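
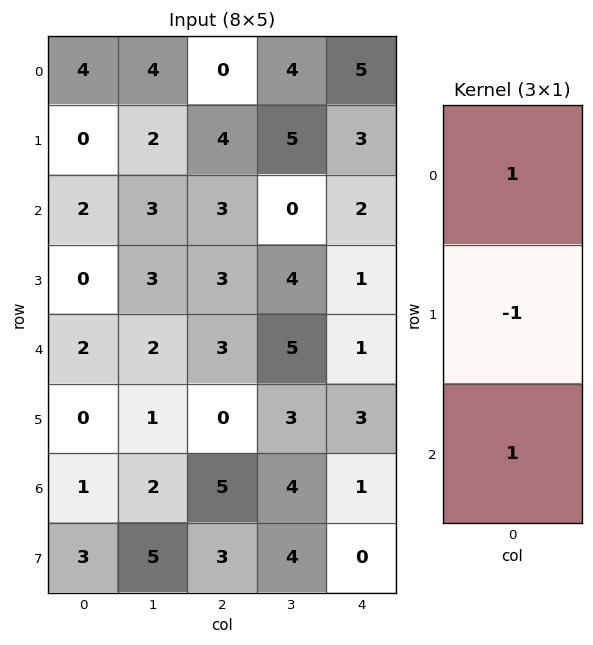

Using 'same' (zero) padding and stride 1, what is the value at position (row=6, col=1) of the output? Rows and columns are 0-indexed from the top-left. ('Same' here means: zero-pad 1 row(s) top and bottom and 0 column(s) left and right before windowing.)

4

The receptive field on the zero-padded input at this output position is [1 / 2 / 5]. Elementwise product with the kernel and sum: 1·1 + 2·-1 + 5·1.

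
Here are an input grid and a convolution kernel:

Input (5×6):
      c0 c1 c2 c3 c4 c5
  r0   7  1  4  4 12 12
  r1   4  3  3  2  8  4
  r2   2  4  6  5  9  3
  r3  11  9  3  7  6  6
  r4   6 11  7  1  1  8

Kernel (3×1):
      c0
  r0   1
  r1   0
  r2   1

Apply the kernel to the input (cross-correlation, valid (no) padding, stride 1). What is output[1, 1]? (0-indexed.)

12

The receptive field on the input at this output position is [3 / 4 / 9]. Elementwise product with the kernel and sum: 3·1 + 9·1.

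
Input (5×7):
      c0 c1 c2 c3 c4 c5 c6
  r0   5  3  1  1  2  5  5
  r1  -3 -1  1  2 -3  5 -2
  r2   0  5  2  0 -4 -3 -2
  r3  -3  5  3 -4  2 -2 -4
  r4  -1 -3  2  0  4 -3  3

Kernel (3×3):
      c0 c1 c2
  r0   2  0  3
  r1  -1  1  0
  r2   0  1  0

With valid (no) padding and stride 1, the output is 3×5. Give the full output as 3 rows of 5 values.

Output[0,0]: The receptive field on the input at this output position is [5 3 1 / -3 -1 1 / 0 5 2]. Elementwise product with the kernel and sum: 5·2 + 1·3 + -3·-1 + -1·1 + 5·1.

20 13 9 8 24
7 4 -13 17 -13
11 10 -15 1 -21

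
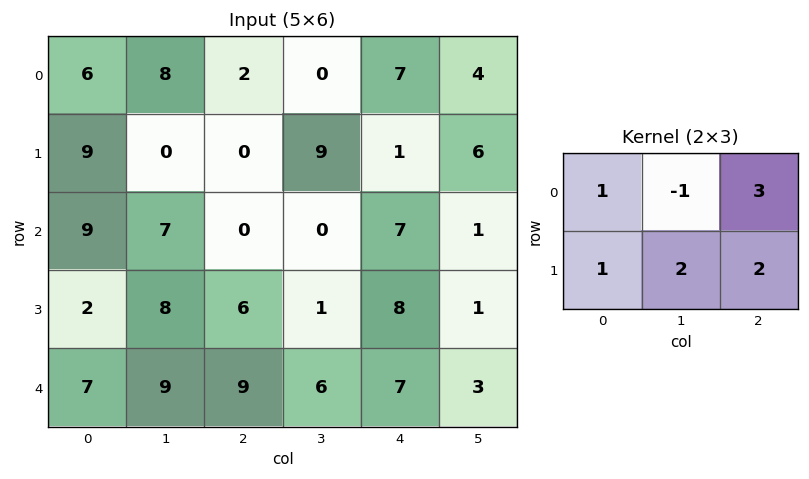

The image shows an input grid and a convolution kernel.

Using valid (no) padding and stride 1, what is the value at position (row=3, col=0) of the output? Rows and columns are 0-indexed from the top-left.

The receptive field on the input at this output position is [2 8 6 / 7 9 9]. Elementwise product with the kernel and sum: 2·1 + 8·-1 + 6·3 + 7·1 + 9·2 + 9·2.

55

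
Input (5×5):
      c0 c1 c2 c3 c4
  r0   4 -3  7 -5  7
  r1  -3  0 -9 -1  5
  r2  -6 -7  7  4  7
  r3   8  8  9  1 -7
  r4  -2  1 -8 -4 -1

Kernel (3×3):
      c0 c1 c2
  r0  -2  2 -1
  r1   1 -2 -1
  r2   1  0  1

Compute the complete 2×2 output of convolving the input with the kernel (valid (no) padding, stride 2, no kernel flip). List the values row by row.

Output[0,0]: The receptive field on the input at this output position is [4 -3 7 / -3 0 -9 / -6 -7 7]. Elementwise product with the kernel and sum: 4·-2 + -3·2 + 7·-1 + -3·1 + 0·-2 + -9·-1 + -6·1 + 7·1.

-14 -29
-36 -8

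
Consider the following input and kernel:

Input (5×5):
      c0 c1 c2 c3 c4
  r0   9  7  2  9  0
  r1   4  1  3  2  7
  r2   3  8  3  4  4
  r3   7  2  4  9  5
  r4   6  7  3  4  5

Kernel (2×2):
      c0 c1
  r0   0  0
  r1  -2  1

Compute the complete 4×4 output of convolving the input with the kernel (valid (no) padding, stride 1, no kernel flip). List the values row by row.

-7 1 -4 3
2 -13 -2 -4
-12 0 1 -13
-5 -11 -2 -3

Output[0,0]: The receptive field on the input at this output position is [9 7 / 4 1]. Elementwise product with the kernel and sum: 4·-2 + 1·1.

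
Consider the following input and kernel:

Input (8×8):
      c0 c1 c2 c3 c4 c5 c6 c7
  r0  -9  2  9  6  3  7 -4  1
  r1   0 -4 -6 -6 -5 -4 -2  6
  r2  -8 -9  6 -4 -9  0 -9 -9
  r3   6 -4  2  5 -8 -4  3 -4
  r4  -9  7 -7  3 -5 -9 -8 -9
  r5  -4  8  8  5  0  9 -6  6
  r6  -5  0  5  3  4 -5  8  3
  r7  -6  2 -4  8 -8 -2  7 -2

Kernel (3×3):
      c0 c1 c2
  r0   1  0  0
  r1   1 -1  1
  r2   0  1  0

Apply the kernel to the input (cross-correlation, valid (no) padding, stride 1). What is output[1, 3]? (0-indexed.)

-9

The receptive field on the input at this output position is [-6 -5 -4 / -4 -9 0 / 5 -8 -4]. Elementwise product with the kernel and sum: -6·1 + -4·1 + -9·-1 + 0·1 + -8·1.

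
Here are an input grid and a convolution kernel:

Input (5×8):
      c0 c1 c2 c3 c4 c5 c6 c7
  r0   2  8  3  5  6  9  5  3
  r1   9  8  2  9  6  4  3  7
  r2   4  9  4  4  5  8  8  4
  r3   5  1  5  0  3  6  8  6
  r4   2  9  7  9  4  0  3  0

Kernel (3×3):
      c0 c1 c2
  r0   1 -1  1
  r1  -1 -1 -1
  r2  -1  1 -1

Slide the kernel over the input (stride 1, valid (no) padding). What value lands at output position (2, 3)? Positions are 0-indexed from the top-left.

-7

The receptive field on the input at this output position is [4 5 8 / 0 3 6 / 9 4 0]. Elementwise product with the kernel and sum: 4·1 + 5·-1 + 8·1 + 0·-1 + 3·-1 + 6·-1 + 9·-1 + 4·1 + 0·-1.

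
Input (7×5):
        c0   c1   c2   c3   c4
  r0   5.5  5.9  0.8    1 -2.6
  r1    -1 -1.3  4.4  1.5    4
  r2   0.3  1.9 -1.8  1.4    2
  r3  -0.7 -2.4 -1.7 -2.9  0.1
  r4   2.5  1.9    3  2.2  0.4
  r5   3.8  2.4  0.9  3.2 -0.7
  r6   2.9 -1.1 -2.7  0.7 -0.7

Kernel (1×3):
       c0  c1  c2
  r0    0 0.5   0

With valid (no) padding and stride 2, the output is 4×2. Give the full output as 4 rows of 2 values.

2.95 0.5
0.95 0.7
0.95 1.1
-0.55 0.35

Output[0,0]: The receptive field on the input at this output position is [5.5 5.9 0.8]. Elementwise product with the kernel and sum: 5.9·0.5.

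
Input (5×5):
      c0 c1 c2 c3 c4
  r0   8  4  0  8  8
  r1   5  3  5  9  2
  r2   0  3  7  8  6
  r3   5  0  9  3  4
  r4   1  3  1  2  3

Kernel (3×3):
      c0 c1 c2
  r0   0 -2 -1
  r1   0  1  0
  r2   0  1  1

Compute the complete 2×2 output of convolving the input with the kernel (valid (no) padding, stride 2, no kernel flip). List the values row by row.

Output[0,0]: The receptive field on the input at this output position is [8 4 0 / 5 3 5 / 0 3 7]. Elementwise product with the kernel and sum: 4·-2 + 0·-1 + 3·1 + 3·1 + 7·1.

5 -1
-9 -14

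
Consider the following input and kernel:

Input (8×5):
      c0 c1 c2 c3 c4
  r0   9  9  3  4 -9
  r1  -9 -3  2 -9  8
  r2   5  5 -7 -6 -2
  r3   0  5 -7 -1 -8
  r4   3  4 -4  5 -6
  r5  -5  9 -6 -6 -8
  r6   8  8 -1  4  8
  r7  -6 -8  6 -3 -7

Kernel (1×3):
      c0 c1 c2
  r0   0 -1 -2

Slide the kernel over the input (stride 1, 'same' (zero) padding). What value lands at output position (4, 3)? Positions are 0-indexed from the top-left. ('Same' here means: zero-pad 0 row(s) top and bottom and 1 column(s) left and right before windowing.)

The receptive field on the zero-padded input at this output position is [-4 5 -6]. Elementwise product with the kernel and sum: 5·-1 + -6·-2.

7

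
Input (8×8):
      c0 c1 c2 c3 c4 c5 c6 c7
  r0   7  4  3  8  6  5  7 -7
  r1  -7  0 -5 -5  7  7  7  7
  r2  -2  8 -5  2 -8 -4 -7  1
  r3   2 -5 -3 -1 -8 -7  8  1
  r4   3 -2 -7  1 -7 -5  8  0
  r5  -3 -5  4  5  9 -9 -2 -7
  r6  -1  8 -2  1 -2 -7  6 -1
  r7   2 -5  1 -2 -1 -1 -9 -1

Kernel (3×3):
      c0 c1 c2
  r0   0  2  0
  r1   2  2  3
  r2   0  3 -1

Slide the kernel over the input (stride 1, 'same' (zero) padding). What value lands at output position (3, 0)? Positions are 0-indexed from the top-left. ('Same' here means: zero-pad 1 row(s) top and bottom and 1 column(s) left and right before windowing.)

The receptive field on the zero-padded input at this output position is [0 -2 8 / 0 2 -5 / 0 3 -2]. Elementwise product with the kernel and sum: -2·2 + 0·2 + 2·2 + -5·3 + 3·3 + -2·-1.

-4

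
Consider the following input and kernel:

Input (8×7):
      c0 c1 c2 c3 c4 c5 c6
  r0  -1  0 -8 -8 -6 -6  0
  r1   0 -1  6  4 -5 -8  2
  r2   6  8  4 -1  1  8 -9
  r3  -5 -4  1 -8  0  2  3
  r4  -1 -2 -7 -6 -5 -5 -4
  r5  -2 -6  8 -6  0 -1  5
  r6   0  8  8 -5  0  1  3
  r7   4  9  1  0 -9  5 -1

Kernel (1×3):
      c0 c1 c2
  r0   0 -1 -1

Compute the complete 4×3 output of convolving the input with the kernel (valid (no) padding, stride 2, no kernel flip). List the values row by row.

8 14 6
-12 0 1
9 11 9
-16 5 -4

Output[0,0]: The receptive field on the input at this output position is [-1 0 -8]. Elementwise product with the kernel and sum: 0·-1 + -8·-1.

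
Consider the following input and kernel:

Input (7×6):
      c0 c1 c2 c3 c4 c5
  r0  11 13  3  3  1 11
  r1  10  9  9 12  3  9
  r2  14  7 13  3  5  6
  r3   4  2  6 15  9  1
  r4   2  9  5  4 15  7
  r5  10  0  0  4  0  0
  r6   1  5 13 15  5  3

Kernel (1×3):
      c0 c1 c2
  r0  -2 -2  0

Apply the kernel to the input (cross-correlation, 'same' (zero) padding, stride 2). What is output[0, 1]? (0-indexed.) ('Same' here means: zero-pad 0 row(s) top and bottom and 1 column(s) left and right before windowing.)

-32

The receptive field on the zero-padded input at this output position is [13 3 3]. Elementwise product with the kernel and sum: 13·-2 + 3·-2.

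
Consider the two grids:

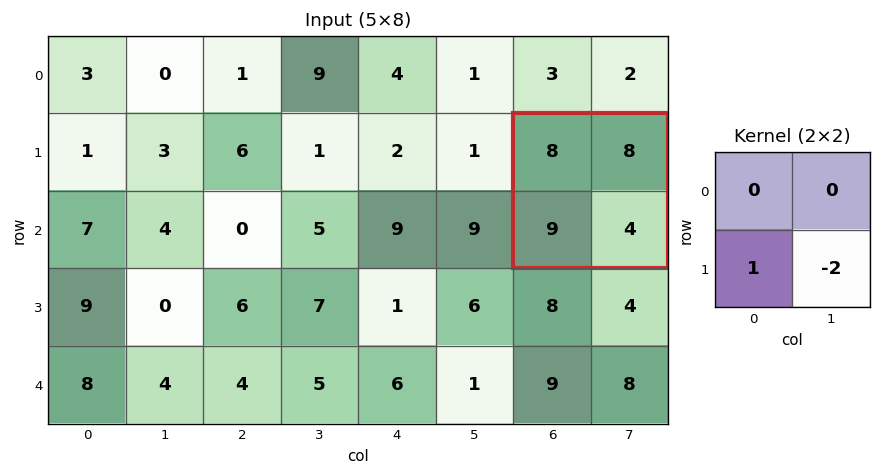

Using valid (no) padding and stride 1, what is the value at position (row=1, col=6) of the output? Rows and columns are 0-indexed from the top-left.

1

The receptive field on the input at this output position is [8 8 / 9 4]. Elementwise product with the kernel and sum: 9·1 + 4·-2.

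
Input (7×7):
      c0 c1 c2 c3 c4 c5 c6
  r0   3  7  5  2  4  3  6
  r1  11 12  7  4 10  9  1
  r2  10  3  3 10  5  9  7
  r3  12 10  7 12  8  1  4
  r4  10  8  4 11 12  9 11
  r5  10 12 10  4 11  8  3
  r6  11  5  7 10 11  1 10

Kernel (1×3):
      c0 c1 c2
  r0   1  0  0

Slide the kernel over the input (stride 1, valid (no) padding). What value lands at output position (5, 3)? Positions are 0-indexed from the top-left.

The receptive field on the input at this output position is [4 11 8]. Elementwise product with the kernel and sum: 4·1.

4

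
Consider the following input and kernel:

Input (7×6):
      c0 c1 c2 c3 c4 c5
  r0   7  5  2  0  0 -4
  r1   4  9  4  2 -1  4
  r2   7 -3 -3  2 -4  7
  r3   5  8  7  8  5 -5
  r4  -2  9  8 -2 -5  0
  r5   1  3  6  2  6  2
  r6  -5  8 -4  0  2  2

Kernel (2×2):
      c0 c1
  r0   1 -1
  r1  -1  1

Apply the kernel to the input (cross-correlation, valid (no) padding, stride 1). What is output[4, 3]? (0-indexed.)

7

The receptive field on the input at this output position is [-2 -5 / 2 6]. Elementwise product with the kernel and sum: -2·1 + -5·-1 + 2·-1 + 6·1.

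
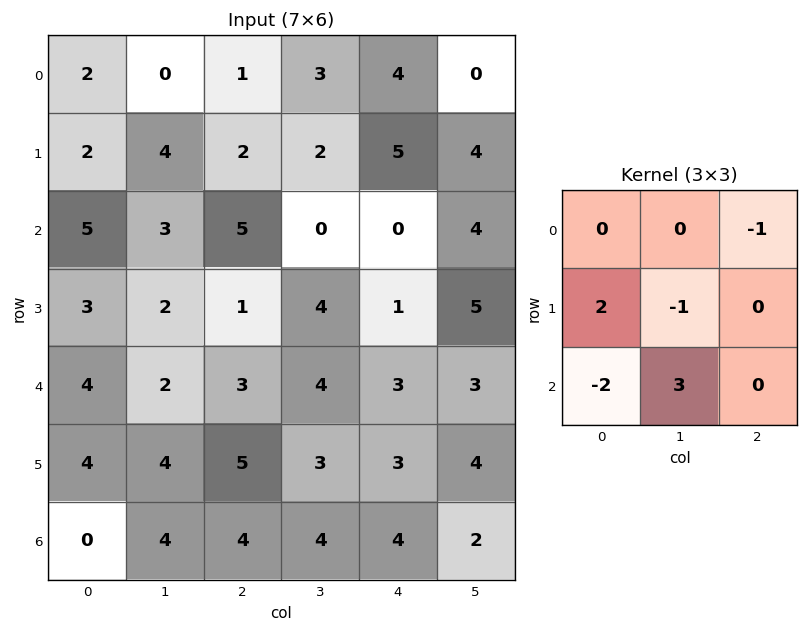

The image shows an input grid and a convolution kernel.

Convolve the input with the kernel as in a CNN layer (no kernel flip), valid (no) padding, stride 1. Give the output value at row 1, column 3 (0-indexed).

-9

The receptive field on the input at this output position is [2 5 4 / 0 0 4 / 4 1 5]. Elementwise product with the kernel and sum: 4·-1 + 0·2 + 0·-1 + 4·-2 + 1·3.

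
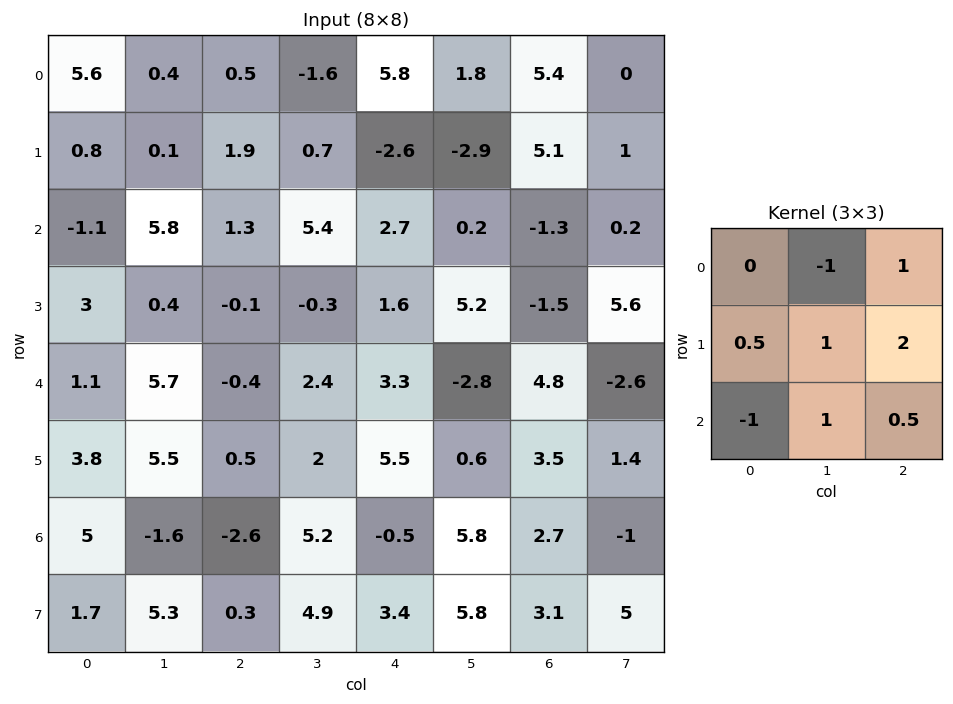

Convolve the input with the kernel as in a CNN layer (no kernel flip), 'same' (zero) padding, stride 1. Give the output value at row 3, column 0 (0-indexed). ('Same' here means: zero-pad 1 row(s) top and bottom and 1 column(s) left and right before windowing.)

14.65

The receptive field on the zero-padded input at this output position is [0 -1.1 5.8 / 0 3 0.4 / 0 1.1 5.7]. Elementwise product with the kernel and sum: -1.1·-1 + 5.8·1 + 0·0.5 + 3·1 + 0.4·2 + 0·-1 + 1.1·1 + 5.7·0.5.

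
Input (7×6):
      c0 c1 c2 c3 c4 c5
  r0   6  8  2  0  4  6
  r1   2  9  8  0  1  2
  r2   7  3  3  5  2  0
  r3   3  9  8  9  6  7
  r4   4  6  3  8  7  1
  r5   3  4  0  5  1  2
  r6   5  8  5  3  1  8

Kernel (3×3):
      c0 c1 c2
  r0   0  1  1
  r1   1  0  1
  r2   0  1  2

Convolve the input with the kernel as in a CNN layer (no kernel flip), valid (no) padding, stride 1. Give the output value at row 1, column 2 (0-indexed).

The receptive field on the input at this output position is [8 0 1 / 3 5 2 / 8 9 6]. Elementwise product with the kernel and sum: 0·1 + 1·1 + 3·1 + 2·1 + 9·1 + 6·2.

27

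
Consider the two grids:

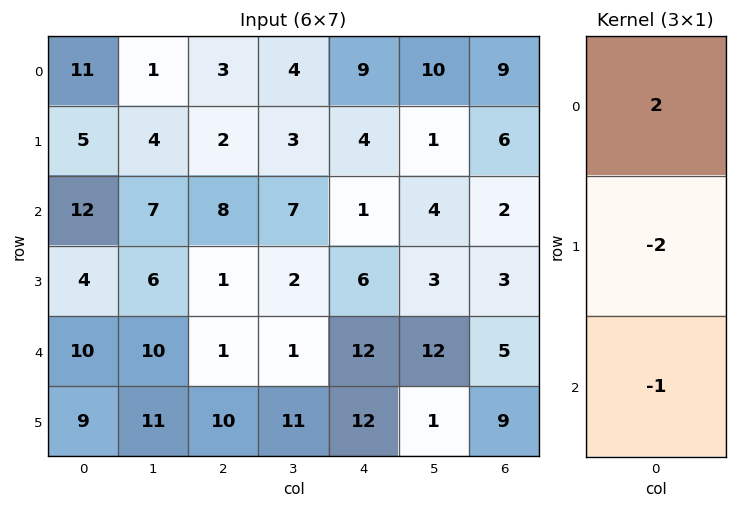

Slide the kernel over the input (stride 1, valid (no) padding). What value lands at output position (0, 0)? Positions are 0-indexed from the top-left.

0

The receptive field on the input at this output position is [11 / 5 / 12]. Elementwise product with the kernel and sum: 11·2 + 5·-2 + 12·-1.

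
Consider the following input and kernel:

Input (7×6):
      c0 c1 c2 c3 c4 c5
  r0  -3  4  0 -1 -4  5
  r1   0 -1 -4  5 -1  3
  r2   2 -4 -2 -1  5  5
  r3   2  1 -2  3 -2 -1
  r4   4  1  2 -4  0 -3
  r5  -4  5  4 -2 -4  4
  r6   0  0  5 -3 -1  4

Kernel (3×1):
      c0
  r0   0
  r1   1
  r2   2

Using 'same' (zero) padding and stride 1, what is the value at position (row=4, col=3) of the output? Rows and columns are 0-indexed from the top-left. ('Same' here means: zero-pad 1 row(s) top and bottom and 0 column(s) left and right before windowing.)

The receptive field on the zero-padded input at this output position is [3 / -4 / -2]. Elementwise product with the kernel and sum: -4·1 + -2·2.

-8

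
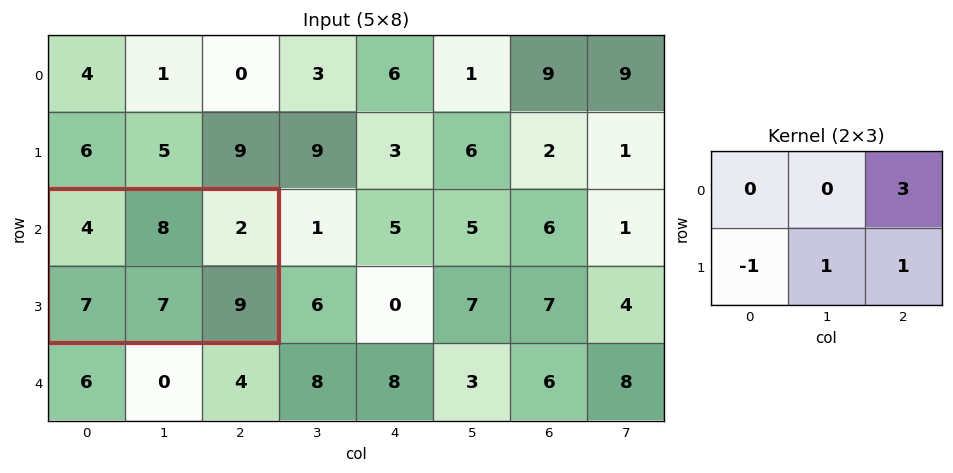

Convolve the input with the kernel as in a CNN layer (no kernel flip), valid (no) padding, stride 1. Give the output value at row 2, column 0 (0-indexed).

15

The receptive field on the input at this output position is [4 8 2 / 7 7 9]. Elementwise product with the kernel and sum: 2·3 + 7·-1 + 7·1 + 9·1.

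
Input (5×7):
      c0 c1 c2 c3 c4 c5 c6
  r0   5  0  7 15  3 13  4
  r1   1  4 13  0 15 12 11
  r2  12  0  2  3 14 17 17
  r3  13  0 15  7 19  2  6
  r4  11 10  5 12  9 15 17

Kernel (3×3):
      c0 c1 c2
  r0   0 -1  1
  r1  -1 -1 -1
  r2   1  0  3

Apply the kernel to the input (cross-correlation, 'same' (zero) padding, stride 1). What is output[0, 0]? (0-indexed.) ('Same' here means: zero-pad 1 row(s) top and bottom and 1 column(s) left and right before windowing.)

7

The receptive field on the zero-padded input at this output position is [0 0 0 / 0 5 0 / 0 1 4]. Elementwise product with the kernel and sum: 0·-1 + 0·1 + 0·-1 + 5·-1 + 0·-1 + 0·1 + 4·3.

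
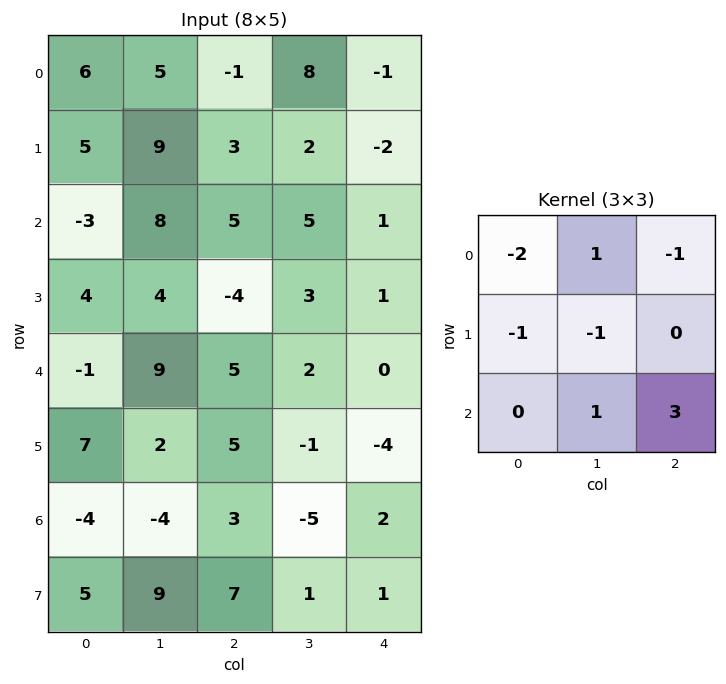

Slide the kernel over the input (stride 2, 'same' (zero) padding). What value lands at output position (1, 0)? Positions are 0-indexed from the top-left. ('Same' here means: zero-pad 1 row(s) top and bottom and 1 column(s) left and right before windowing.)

15

The receptive field on the zero-padded input at this output position is [0 5 9 / 0 -3 8 / 0 4 4]. Elementwise product with the kernel and sum: 0·-2 + 5·1 + 9·-1 + 0·-1 + -3·-1 + 4·1 + 4·3.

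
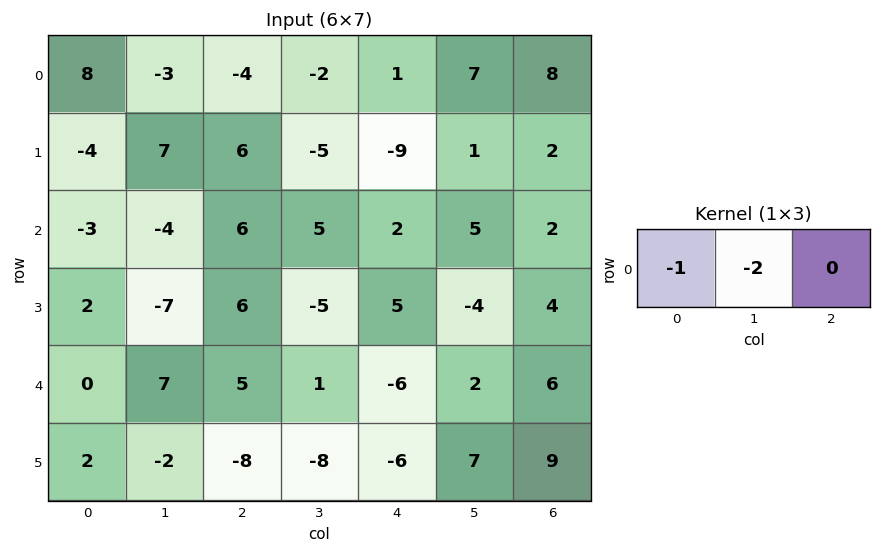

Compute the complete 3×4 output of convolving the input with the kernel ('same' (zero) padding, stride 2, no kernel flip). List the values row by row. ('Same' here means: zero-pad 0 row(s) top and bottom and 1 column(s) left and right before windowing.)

-16 11 0 -23
6 -8 -9 -9
0 -17 11 -14

Output[0,0]: The receptive field on the zero-padded input at this output position is [0 8 -3]. Elementwise product with the kernel and sum: 0·-1 + 8·-2.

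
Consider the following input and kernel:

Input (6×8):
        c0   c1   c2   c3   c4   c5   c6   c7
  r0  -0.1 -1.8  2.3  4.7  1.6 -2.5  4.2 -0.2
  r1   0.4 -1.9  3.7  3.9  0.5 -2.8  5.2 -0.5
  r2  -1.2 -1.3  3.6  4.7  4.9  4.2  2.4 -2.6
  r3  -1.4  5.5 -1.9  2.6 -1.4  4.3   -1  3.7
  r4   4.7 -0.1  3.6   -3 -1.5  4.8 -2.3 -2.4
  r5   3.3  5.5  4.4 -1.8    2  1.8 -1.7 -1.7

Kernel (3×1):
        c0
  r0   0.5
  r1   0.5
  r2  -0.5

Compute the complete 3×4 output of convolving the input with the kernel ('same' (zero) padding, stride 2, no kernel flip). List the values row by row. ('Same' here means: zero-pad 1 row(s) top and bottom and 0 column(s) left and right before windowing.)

Output[0,0]: The receptive field on the zero-padded input at this output position is [0 / -0.1 / 0.4]. Elementwise product with the kernel and sum: 0·0.5 + -0.1·0.5 + 0.4·-0.5.

-0.25 -0.7 0.55 -0.5
0.3 4.6 3.4 4.3
0 -1.35 -2.45 -0.8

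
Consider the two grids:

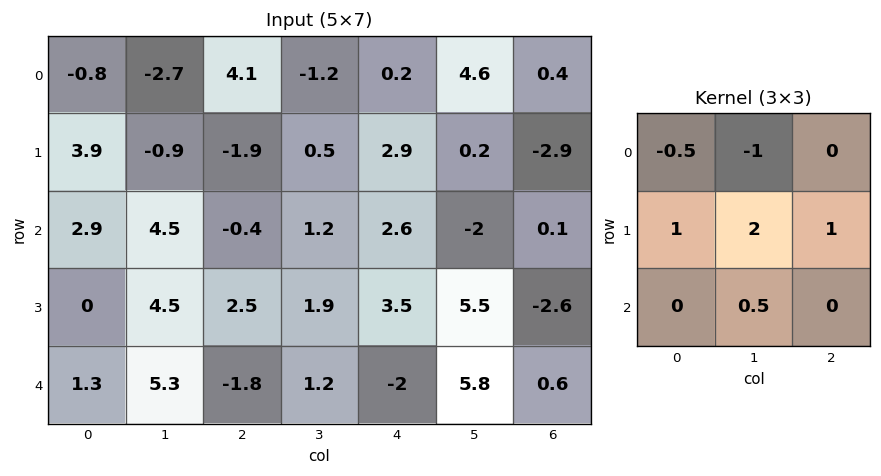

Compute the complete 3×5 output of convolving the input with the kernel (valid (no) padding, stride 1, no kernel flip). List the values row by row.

Output[0,0]: The receptive field on the input at this output position is [-0.8 -2.7 4.1 / 3.9 -0.9 -1.9 / 2.9 4.5 -0.4]. Elementwise product with the kernel and sum: -0.8·-0.5 + -2.7·-1 + 3.9·1 + -0.9·2 + -1.9·1 + 4.5·0.5.

5.55 -7.15 1.75 8.2 -5.3
12.7 8.5 6 3 -0.2
8.2 8.65 9.4 10.2 15.5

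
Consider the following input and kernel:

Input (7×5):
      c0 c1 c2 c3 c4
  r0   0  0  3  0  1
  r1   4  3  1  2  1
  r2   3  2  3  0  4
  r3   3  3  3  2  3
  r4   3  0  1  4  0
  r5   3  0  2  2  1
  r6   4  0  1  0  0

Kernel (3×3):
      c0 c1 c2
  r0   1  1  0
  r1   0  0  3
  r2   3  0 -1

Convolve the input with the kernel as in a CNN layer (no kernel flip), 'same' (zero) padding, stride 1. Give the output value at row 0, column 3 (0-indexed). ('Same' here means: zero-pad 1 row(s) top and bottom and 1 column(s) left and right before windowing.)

The receptive field on the zero-padded input at this output position is [0 0 0 / 3 0 1 / 1 2 1]. Elementwise product with the kernel and sum: 0·1 + 0·1 + 1·3 + 1·3 + 1·-1.

5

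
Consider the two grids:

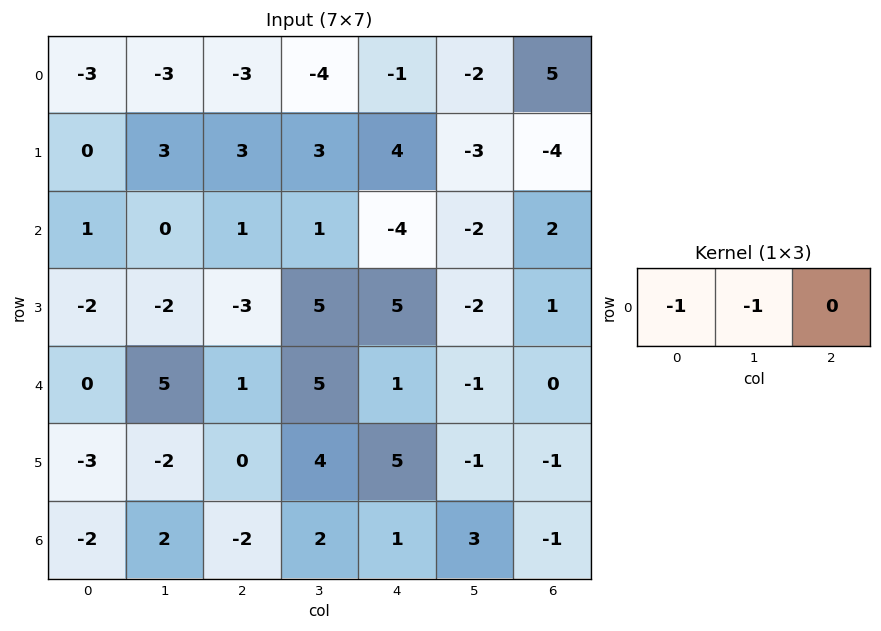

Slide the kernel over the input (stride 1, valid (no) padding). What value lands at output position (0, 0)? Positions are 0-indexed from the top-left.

6

The receptive field on the input at this output position is [-3 -3 -3]. Elementwise product with the kernel and sum: -3·-1 + -3·-1.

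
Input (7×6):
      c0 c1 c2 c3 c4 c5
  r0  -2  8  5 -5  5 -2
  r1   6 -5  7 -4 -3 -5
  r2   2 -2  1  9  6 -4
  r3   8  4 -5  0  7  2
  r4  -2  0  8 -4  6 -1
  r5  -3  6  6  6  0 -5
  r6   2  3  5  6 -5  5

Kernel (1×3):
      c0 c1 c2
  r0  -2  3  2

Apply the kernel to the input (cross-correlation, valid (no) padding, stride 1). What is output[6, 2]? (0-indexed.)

-2

The receptive field on the input at this output position is [5 6 -5]. Elementwise product with the kernel and sum: 5·-2 + 6·3 + -5·2.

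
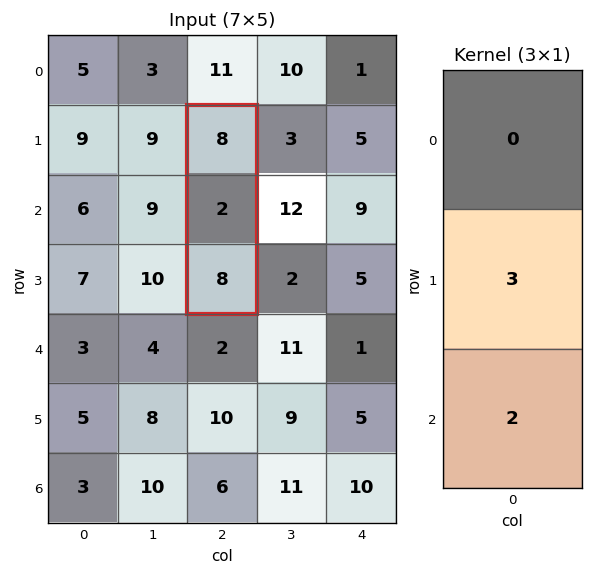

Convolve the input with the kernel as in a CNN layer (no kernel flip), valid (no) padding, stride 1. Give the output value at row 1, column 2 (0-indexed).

22

The receptive field on the input at this output position is [8 / 2 / 8]. Elementwise product with the kernel and sum: 2·3 + 8·2.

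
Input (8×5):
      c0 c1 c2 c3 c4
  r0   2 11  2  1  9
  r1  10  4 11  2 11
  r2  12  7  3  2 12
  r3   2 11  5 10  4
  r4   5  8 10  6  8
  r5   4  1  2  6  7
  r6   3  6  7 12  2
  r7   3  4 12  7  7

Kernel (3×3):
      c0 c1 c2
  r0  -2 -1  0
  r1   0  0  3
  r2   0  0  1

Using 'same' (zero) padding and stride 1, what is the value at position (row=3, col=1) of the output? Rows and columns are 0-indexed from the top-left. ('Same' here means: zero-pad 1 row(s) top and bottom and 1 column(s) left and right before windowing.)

The receptive field on the zero-padded input at this output position is [12 7 3 / 2 11 5 / 5 8 10]. Elementwise product with the kernel and sum: 12·-2 + 7·-1 + 5·3 + 10·1.

-6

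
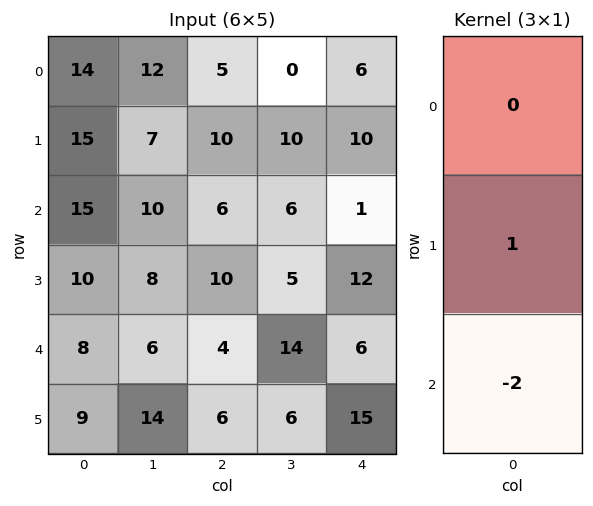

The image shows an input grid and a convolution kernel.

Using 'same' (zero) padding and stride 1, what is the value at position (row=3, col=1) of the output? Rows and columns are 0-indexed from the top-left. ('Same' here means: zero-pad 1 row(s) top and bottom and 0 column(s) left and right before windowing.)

-4

The receptive field on the zero-padded input at this output position is [10 / 8 / 6]. Elementwise product with the kernel and sum: 8·1 + 6·-2.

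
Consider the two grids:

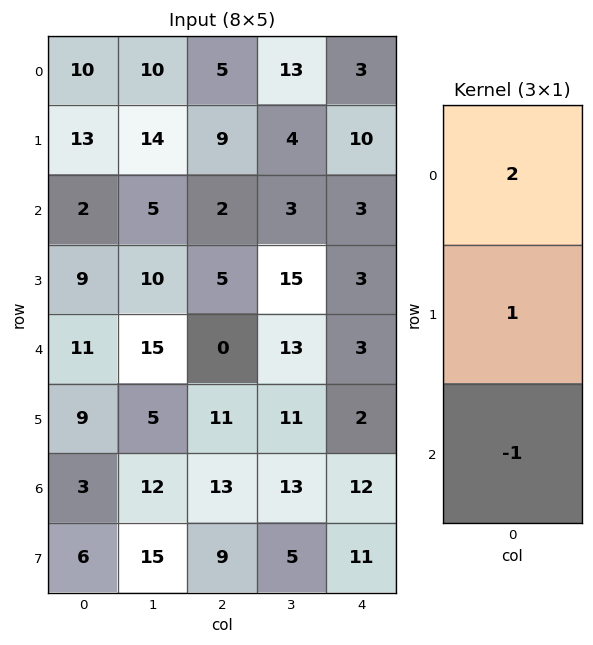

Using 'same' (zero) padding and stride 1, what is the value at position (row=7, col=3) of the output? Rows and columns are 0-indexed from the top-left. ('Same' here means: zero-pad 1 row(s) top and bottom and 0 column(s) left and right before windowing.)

31

The receptive field on the zero-padded input at this output position is [13 / 5 / 0]. Elementwise product with the kernel and sum: 13·2 + 5·1 + 0·-1.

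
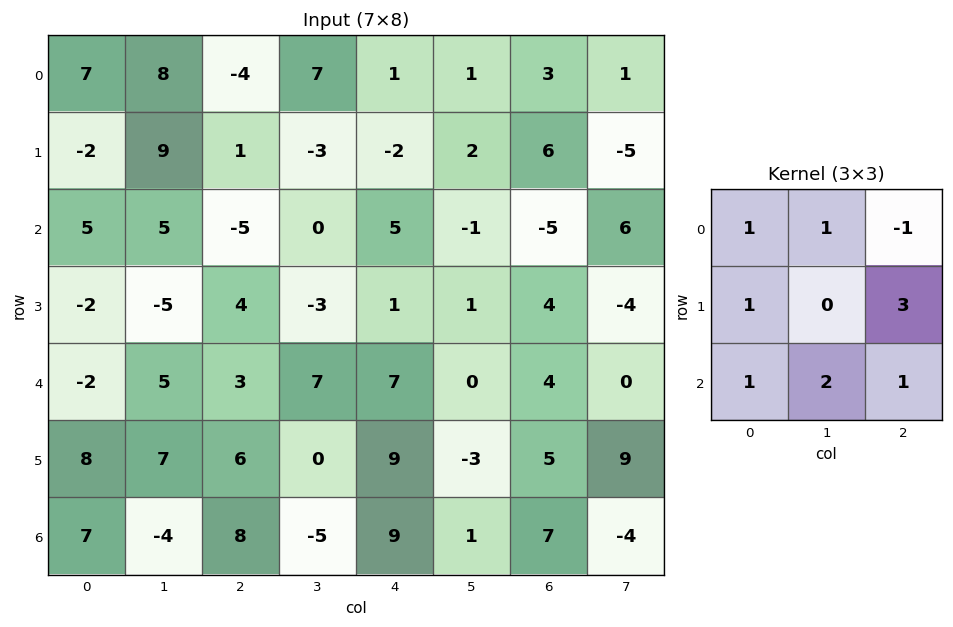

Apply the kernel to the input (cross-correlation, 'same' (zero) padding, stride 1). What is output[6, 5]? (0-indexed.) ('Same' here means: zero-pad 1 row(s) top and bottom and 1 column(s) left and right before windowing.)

31

The receptive field on the zero-padded input at this output position is [9 -3 5 / 9 1 7 / 0 0 0]. Elementwise product with the kernel and sum: 9·1 + -3·1 + 5·-1 + 9·1 + 7·3 + 0·1 + 0·2 + 0·1.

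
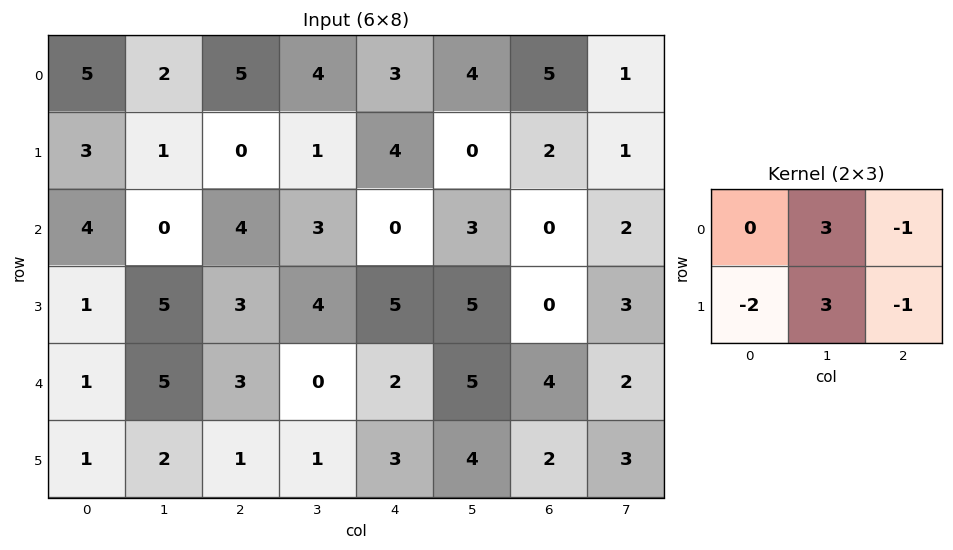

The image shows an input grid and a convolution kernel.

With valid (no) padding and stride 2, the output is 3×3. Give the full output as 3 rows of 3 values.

Output[0,0]: The receptive field on the input at this output position is [5 2 5 / 3 1 0]. Elementwise product with the kernel and sum: 2·3 + 5·-1 + 3·-2 + 1·3 + 0·-1.

-2 8 -3
6 10 14
15 -4 15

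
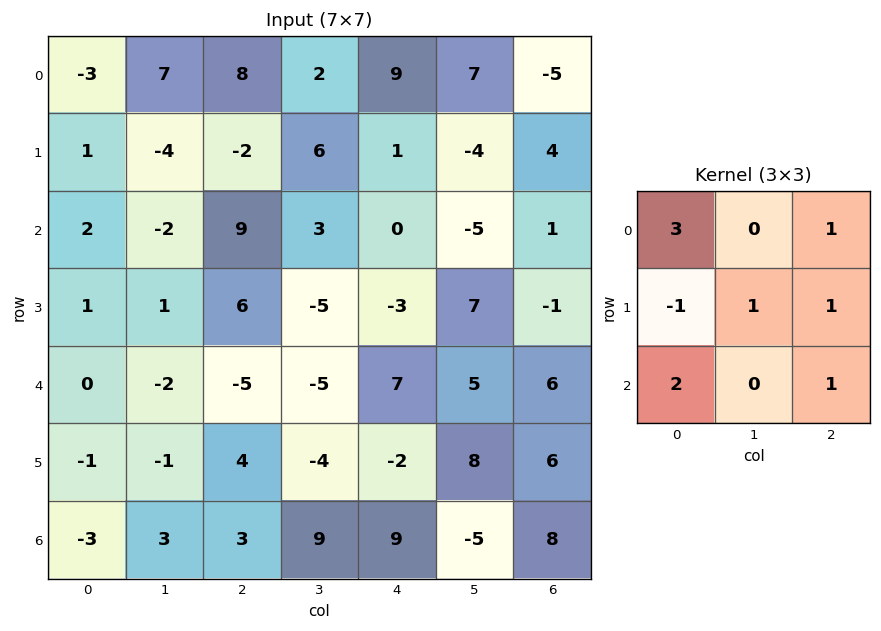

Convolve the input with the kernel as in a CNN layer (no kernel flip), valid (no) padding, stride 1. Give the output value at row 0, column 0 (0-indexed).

5

The receptive field on the input at this output position is [-3 7 8 / 1 -4 -2 / 2 -2 9]. Elementwise product with the kernel and sum: -3·3 + 8·1 + 1·-1 + -4·1 + -2·1 + 2·2 + 9·1.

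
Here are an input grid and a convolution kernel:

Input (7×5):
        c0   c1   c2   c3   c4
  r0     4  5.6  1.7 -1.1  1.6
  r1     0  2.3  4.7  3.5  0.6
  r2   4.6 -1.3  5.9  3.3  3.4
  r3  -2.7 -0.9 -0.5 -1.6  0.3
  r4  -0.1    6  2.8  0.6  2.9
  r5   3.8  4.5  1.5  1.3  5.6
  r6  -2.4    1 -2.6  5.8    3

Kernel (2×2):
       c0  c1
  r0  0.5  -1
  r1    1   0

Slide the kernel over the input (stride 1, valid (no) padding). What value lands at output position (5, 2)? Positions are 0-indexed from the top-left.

The receptive field on the input at this output position is [1.5 1.3 / -2.6 5.8]. Elementwise product with the kernel and sum: 1.5·0.5 + 1.3·-1 + -2.6·1.

-3.15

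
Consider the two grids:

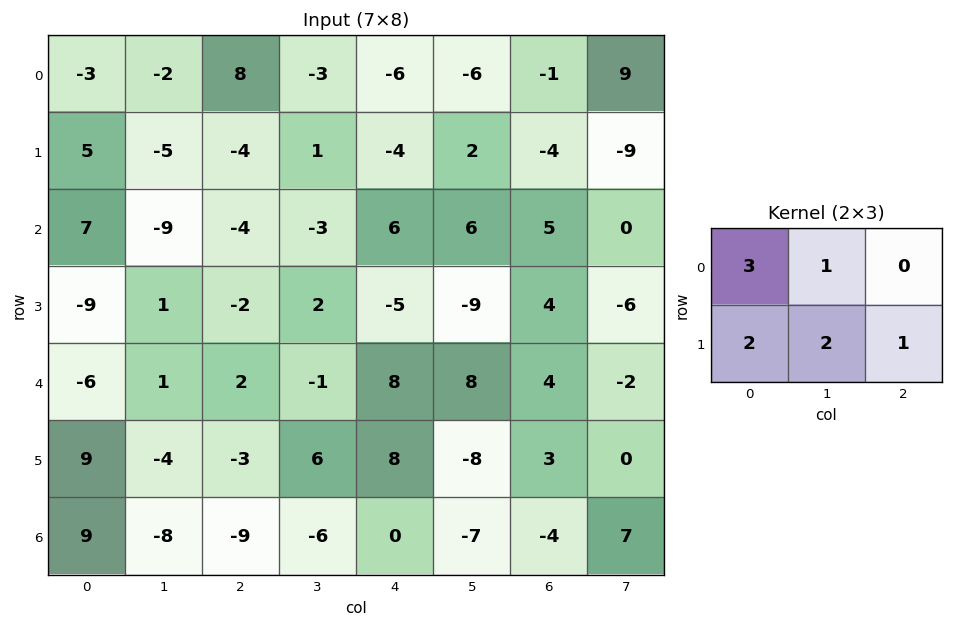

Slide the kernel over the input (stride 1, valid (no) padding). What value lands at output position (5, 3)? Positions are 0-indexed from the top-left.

The receptive field on the input at this output position is [6 8 -8 / -6 0 -7]. Elementwise product with the kernel and sum: 6·3 + 8·1 + -6·2 + 0·2 + -7·1.

7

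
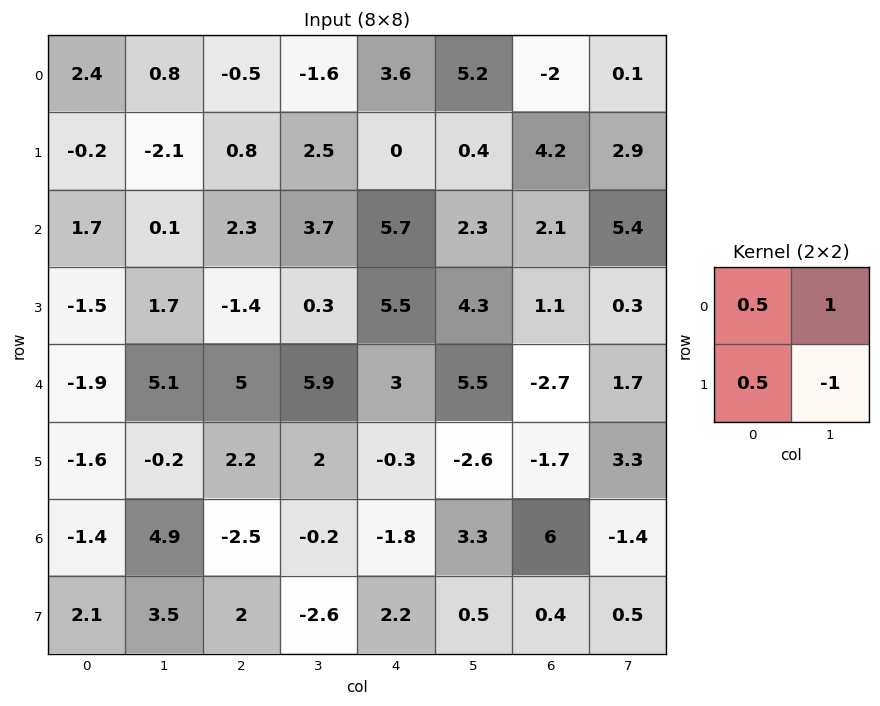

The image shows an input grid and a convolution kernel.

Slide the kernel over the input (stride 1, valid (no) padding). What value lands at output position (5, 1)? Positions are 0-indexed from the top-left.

7.05

The receptive field on the input at this output position is [-0.2 2.2 / 4.9 -2.5]. Elementwise product with the kernel and sum: -0.2·0.5 + 2.2·1 + 4.9·0.5 + -2.5·-1.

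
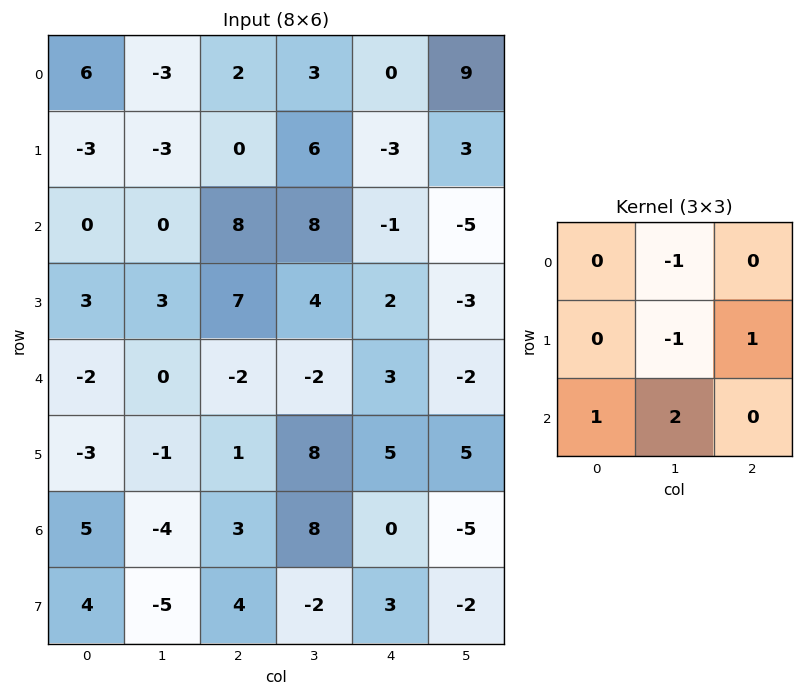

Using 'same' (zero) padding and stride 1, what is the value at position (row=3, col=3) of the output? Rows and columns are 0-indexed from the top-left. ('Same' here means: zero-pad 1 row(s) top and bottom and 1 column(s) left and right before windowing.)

The receptive field on the zero-padded input at this output position is [8 8 -1 / 7 4 2 / -2 -2 3]. Elementwise product with the kernel and sum: 8·-1 + 4·-1 + 2·1 + -2·1 + -2·2.

-16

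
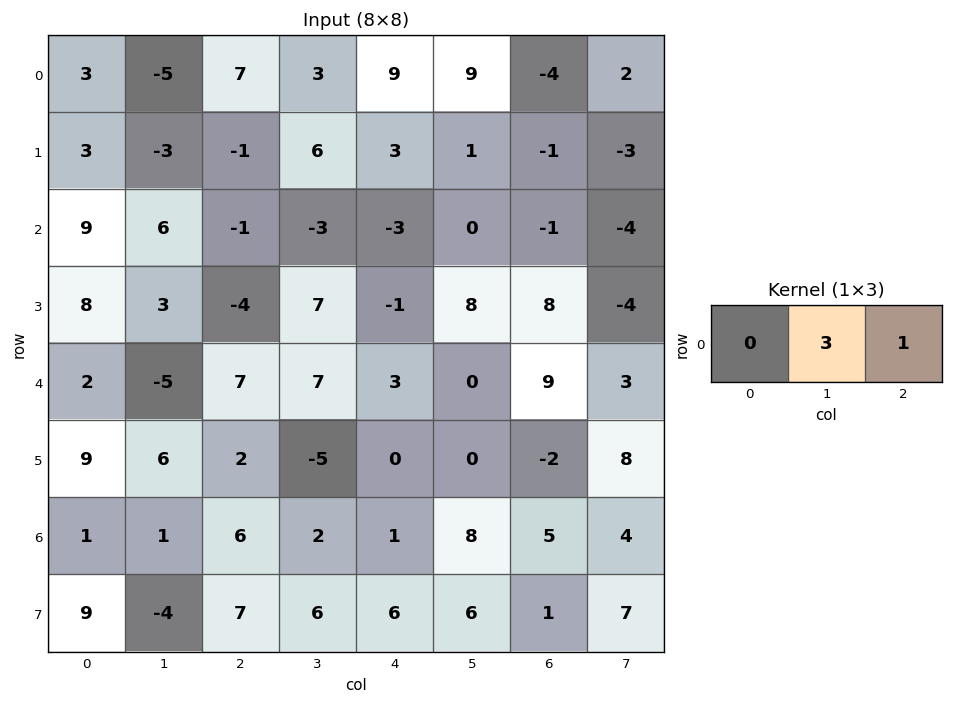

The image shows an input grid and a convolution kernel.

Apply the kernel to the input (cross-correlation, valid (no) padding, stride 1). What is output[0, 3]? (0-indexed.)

The receptive field on the input at this output position is [3 9 9]. Elementwise product with the kernel and sum: 9·3 + 9·1.

36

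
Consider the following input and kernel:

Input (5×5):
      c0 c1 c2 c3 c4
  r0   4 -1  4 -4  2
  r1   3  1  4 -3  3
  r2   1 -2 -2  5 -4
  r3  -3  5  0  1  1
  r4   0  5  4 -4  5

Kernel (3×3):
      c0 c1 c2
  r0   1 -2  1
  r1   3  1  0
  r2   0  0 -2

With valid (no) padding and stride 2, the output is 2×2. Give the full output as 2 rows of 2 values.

24 31
-9 -25

Output[0,0]: The receptive field on the input at this output position is [4 -1 4 / 3 1 4 / 1 -2 -2]. Elementwise product with the kernel and sum: 4·1 + -1·-2 + 4·1 + 3·3 + 1·1 + -2·-2.
Output[0,1]: The receptive field on the input at this output position is [4 -4 2 / 4 -3 3 / -2 5 -4]. Elementwise product with the kernel and sum: 4·1 + -4·-2 + 2·1 + 4·3 + -3·1 + -4·-2.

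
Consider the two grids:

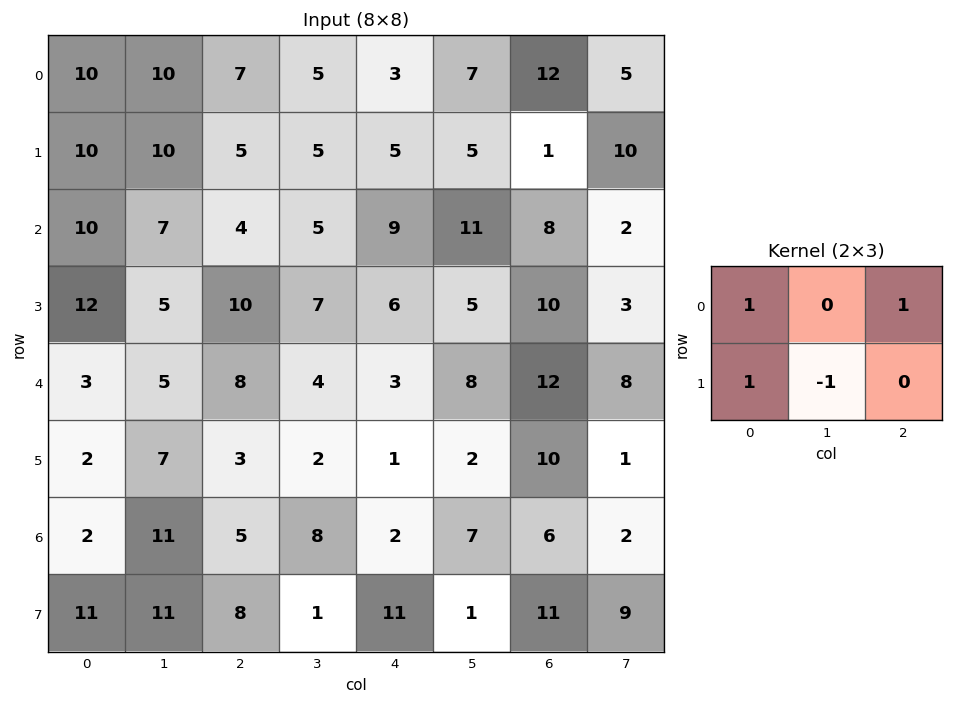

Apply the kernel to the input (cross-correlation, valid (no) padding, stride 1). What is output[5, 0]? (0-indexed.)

The receptive field on the input at this output position is [2 7 3 / 2 11 5]. Elementwise product with the kernel and sum: 2·1 + 3·1 + 2·1 + 11·-1.

-4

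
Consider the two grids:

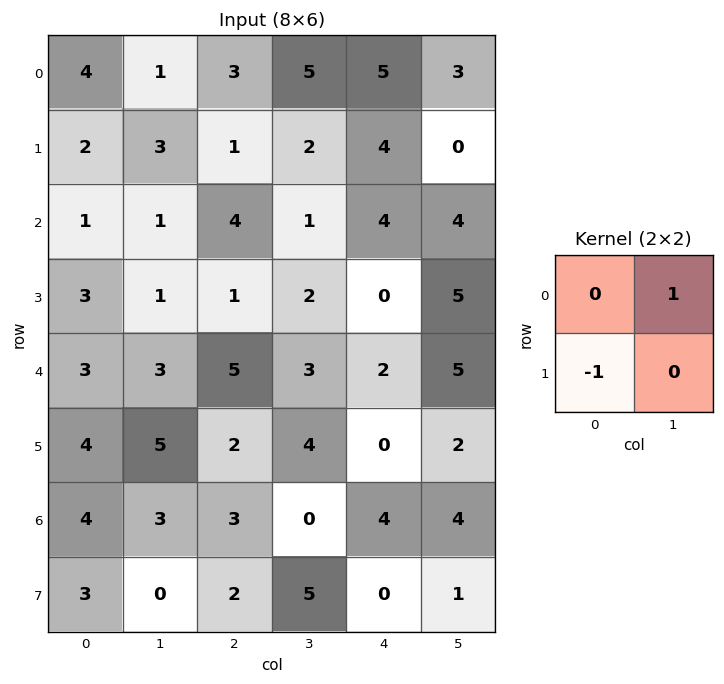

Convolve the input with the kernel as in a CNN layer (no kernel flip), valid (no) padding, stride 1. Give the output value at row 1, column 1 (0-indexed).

0

The receptive field on the input at this output position is [3 1 / 1 4]. Elementwise product with the kernel and sum: 1·1 + 1·-1.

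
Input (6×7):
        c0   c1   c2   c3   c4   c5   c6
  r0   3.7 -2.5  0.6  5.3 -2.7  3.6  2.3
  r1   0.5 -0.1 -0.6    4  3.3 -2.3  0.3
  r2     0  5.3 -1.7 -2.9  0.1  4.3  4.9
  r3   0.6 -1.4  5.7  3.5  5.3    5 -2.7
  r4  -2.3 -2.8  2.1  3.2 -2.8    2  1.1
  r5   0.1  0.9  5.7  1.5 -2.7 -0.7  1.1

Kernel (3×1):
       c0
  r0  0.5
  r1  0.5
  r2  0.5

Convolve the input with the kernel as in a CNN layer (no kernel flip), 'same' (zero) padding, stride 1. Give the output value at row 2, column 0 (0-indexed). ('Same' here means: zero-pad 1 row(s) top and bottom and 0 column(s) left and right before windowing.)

The receptive field on the zero-padded input at this output position is [0.5 / 0 / 0.6]. Elementwise product with the kernel and sum: 0.5·0.5 + 0·0.5 + 0.6·0.5.

0.55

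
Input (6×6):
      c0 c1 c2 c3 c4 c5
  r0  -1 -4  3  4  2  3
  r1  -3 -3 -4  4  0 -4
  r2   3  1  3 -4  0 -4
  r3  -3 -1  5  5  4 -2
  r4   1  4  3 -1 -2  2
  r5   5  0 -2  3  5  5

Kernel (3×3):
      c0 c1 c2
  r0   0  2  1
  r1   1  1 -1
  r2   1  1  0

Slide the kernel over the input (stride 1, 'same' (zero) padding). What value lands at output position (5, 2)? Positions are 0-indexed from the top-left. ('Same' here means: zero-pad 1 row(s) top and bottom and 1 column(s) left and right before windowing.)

0

The receptive field on the zero-padded input at this output position is [4 3 -1 / 0 -2 3 / 0 0 0]. Elementwise product with the kernel and sum: 3·2 + -1·1 + 0·1 + -2·1 + 3·-1 + 0·1 + 0·1.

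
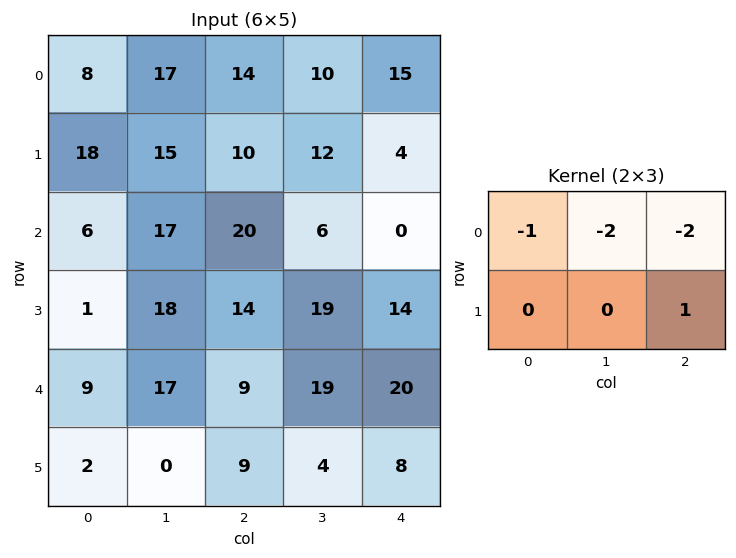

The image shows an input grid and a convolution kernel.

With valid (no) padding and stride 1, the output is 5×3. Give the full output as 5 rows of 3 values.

Output[0,0]: The receptive field on the input at this output position is [8 17 14 / 18 15 10]. Elementwise product with the kernel and sum: 8·-1 + 17·-2 + 14·-2 + 10·1.

-60 -53 -60
-48 -53 -42
-66 -50 -18
-56 -65 -60
-52 -69 -79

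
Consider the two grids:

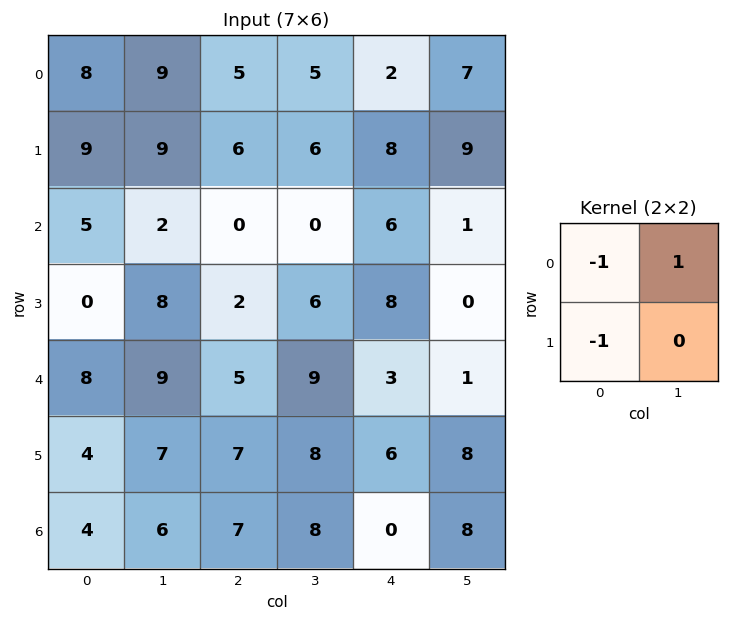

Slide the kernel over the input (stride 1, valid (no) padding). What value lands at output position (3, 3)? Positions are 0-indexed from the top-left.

The receptive field on the input at this output position is [6 8 / 9 3]. Elementwise product with the kernel and sum: 6·-1 + 8·1 + 9·-1.

-7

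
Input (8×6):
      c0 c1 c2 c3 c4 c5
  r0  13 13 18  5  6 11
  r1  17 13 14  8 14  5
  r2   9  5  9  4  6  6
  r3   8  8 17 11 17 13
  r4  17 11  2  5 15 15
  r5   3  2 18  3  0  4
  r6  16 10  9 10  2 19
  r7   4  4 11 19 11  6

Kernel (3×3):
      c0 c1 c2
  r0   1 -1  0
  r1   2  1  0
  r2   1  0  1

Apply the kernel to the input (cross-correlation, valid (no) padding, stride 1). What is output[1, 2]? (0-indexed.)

The receptive field on the input at this output position is [14 8 14 / 9 4 6 / 17 11 17]. Elementwise product with the kernel and sum: 14·1 + 8·-1 + 9·2 + 4·1 + 17·1 + 17·1.

62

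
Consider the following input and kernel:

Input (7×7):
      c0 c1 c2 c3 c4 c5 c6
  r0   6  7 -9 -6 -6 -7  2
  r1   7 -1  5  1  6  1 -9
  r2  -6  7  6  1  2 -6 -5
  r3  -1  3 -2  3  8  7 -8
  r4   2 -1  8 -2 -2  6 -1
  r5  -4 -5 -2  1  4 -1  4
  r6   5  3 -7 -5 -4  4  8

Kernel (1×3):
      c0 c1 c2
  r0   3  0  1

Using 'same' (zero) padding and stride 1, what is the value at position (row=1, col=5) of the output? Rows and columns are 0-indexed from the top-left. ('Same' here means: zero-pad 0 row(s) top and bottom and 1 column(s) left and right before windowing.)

9

The receptive field on the zero-padded input at this output position is [6 1 -9]. Elementwise product with the kernel and sum: 6·3 + -9·1.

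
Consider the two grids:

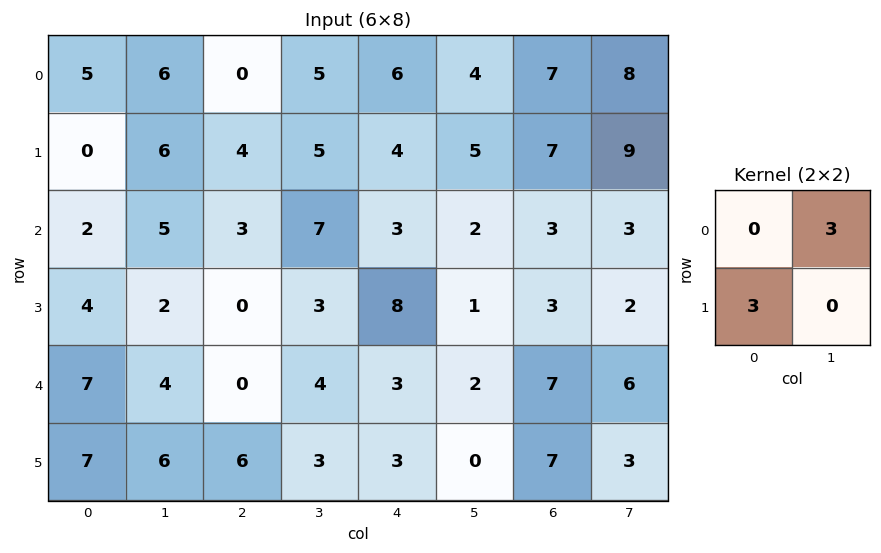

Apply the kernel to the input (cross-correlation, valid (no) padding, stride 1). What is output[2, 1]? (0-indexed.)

15

The receptive field on the input at this output position is [5 3 / 2 0]. Elementwise product with the kernel and sum: 3·3 + 2·3.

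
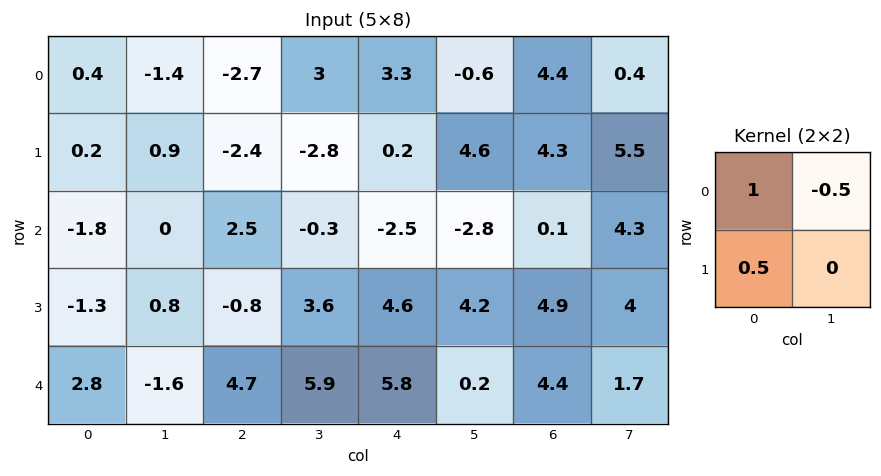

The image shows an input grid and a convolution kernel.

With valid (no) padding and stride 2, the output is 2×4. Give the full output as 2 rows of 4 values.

1.2 -5.4 3.7 6.35
-2.45 2.25 1.2 0.4

Output[0,0]: The receptive field on the input at this output position is [0.4 -1.4 / 0.2 0.9]. Elementwise product with the kernel and sum: 0.4·1 + -1.4·-0.5 + 0.2·0.5.
Output[0,1]: The receptive field on the input at this output position is [-2.7 3 / -2.4 -2.8]. Elementwise product with the kernel and sum: -2.7·1 + 3·-0.5 + -2.4·0.5.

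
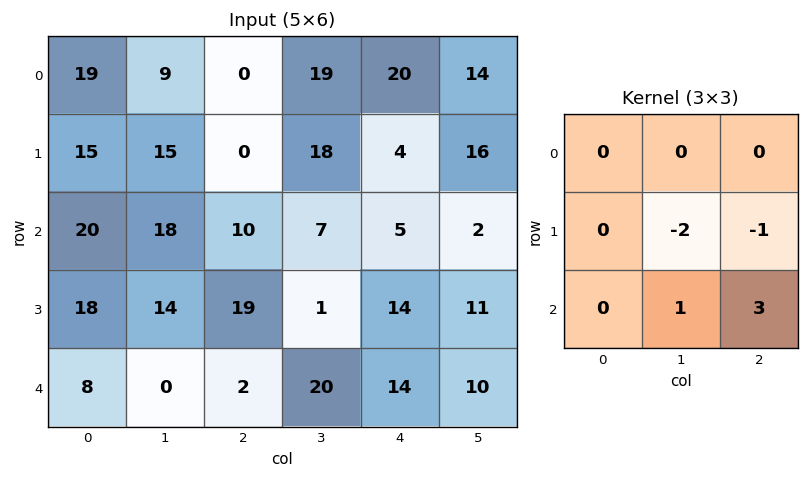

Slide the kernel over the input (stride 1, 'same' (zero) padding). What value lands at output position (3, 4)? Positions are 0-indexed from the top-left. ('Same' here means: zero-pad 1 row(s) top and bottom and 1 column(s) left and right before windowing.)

The receptive field on the zero-padded input at this output position is [7 5 2 / 1 14 11 / 20 14 10]. Elementwise product with the kernel and sum: 14·-2 + 11·-1 + 14·1 + 10·3.

5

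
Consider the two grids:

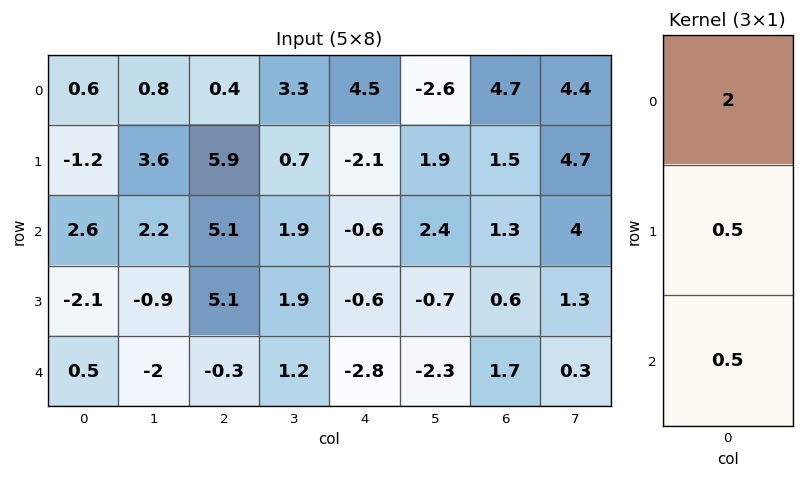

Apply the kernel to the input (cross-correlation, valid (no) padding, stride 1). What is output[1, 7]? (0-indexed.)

The receptive field on the input at this output position is [4.7 / 4 / 1.3]. Elementwise product with the kernel and sum: 4.7·2 + 4·0.5 + 1.3·0.5.

12.05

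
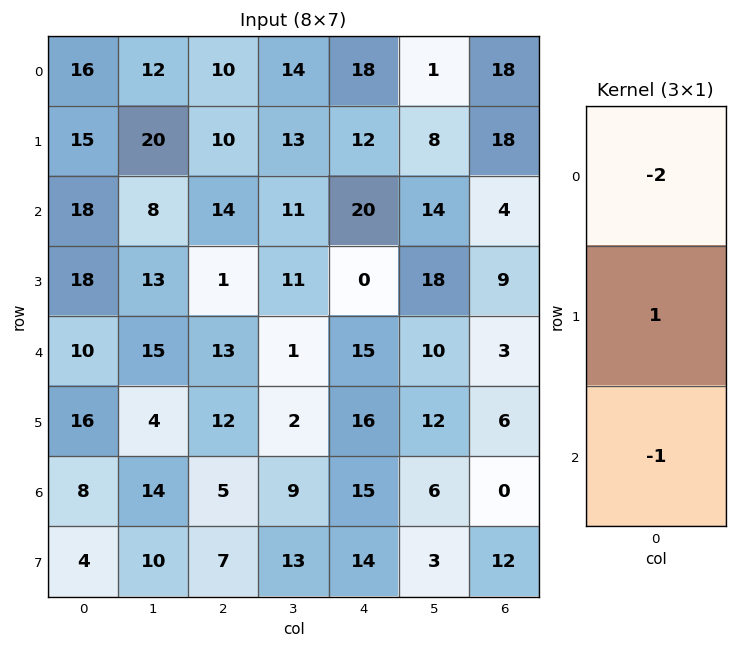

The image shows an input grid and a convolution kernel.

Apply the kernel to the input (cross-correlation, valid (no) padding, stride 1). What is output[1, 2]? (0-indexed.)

-7

The receptive field on the input at this output position is [10 / 14 / 1]. Elementwise product with the kernel and sum: 10·-2 + 14·1 + 1·-1.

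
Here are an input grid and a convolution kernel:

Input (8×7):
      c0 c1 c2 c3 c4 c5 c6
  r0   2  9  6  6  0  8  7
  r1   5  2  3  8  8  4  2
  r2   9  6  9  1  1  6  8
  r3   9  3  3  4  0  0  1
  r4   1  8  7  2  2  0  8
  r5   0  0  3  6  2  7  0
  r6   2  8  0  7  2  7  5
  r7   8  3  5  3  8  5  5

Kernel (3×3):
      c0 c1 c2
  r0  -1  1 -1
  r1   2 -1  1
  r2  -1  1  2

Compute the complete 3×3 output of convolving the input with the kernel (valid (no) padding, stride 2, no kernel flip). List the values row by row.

Output[0,0]: The receptive field on the input at this output position is [2 9 6 / 5 2 3 / 9 6 9]. Elementwise product with the kernel and sum: 2·-1 + 9·1 + 6·-1 + 5·2 + 2·-1 + 3·1 + 9·-1 + 6·1 + 9·2.

27 0 36
27 -8 12
9 6 2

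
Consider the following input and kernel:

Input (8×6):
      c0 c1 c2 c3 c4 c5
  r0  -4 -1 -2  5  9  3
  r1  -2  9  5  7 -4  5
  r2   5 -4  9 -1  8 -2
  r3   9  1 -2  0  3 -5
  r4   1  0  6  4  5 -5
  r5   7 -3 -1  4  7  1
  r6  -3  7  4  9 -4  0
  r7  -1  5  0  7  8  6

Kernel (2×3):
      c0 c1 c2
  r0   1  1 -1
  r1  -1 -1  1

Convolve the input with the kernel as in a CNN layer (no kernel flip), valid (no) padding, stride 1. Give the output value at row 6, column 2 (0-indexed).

The receptive field on the input at this output position is [4 9 -4 / 0 7 8]. Elementwise product with the kernel and sum: 4·1 + 9·1 + -4·-1 + 0·-1 + 7·-1 + 8·1.

18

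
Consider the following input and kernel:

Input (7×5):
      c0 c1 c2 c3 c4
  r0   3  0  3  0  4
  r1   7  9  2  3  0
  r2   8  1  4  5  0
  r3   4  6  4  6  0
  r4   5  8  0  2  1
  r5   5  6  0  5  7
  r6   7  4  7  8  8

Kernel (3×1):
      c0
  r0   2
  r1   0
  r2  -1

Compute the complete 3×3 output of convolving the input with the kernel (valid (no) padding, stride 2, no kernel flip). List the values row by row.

Output[0,0]: The receptive field on the input at this output position is [3 / 7 / 8]. Elementwise product with the kernel and sum: 3·2 + 8·-1.
Output[0,1]: The receptive field on the input at this output position is [3 / 2 / 4]. Elementwise product with the kernel and sum: 3·2 + 4·-1.

-2 2 8
11 8 -1
3 -7 -6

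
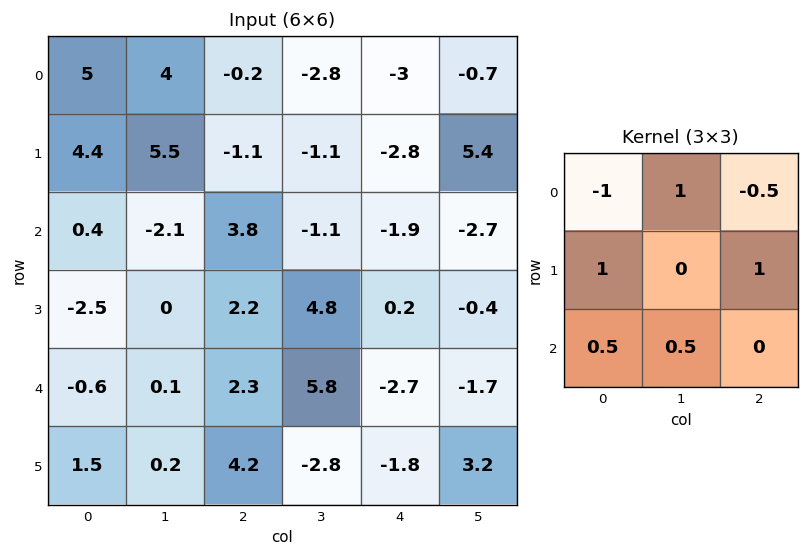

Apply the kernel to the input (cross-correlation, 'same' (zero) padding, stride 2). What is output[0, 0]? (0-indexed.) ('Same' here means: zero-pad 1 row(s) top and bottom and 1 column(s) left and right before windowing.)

The receptive field on the zero-padded input at this output position is [0 0 0 / 0 5 4 / 0 4.4 5.5]. Elementwise product with the kernel and sum: 0·-1 + 0·1 + 0·-0.5 + 0·1 + 4·1 + 0·0.5 + 4.4·0.5.

6.2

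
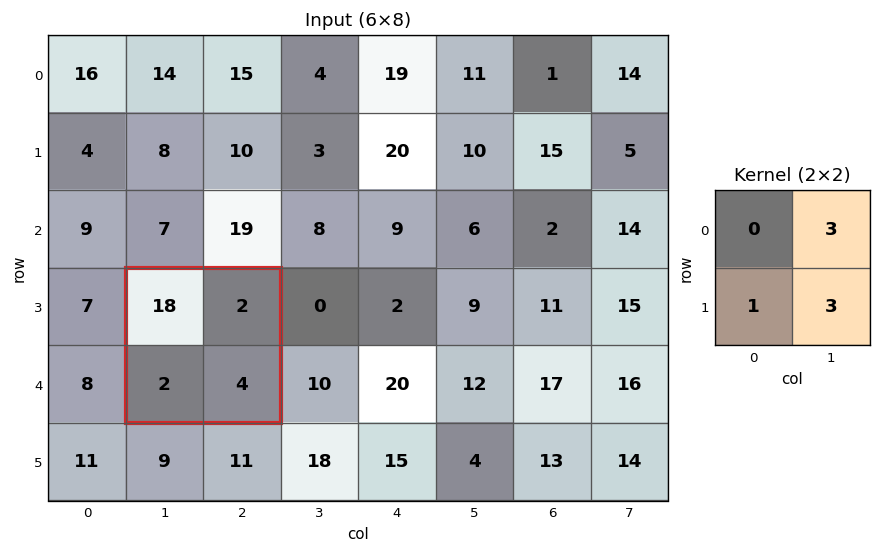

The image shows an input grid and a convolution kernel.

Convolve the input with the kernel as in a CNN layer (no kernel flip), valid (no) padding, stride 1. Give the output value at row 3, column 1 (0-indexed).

20

The receptive field on the input at this output position is [18 2 / 2 4]. Elementwise product with the kernel and sum: 2·3 + 2·1 + 4·3.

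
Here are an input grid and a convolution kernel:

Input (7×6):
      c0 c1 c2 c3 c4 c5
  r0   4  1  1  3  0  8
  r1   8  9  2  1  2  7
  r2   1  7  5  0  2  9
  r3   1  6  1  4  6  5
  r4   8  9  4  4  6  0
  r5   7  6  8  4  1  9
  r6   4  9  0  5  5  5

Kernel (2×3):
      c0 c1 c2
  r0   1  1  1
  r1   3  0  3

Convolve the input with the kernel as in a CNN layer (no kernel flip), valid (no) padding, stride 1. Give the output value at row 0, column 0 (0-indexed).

36

The receptive field on the input at this output position is [4 1 1 / 8 9 2]. Elementwise product with the kernel and sum: 4·1 + 1·1 + 1·1 + 8·3 + 2·3.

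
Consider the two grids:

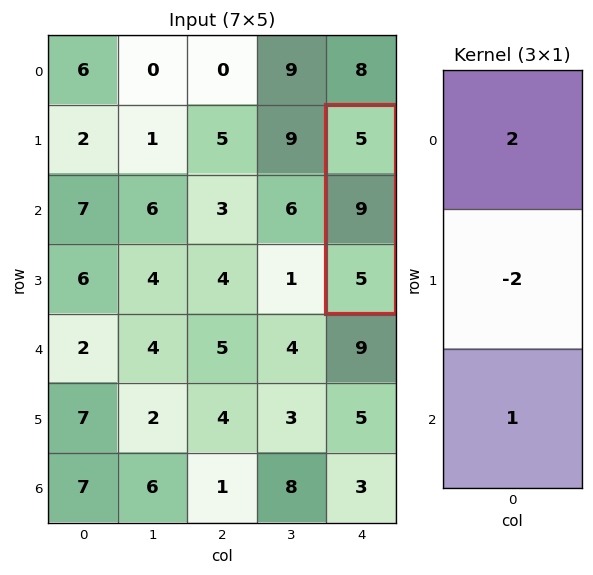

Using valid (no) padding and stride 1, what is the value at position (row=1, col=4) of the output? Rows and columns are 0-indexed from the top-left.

The receptive field on the input at this output position is [5 / 9 / 5]. Elementwise product with the kernel and sum: 5·2 + 9·-2 + 5·1.

-3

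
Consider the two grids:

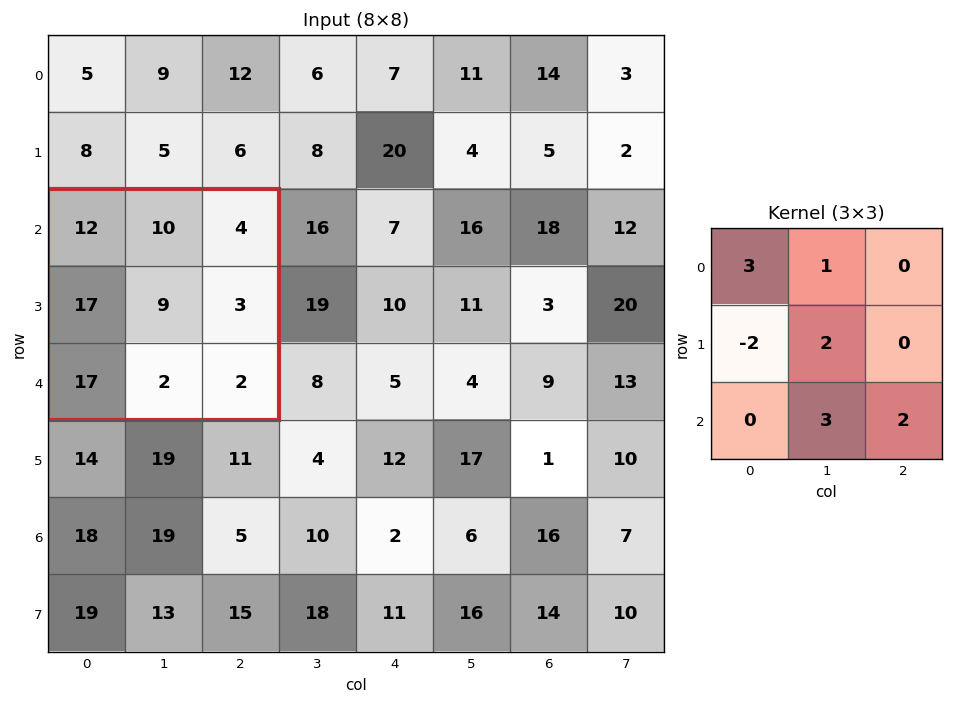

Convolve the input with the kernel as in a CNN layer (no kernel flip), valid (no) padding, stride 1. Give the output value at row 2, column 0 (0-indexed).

The receptive field on the input at this output position is [12 10 4 / 17 9 3 / 17 2 2]. Elementwise product with the kernel and sum: 12·3 + 10·1 + 17·-2 + 9·2 + 2·3 + 2·2.

40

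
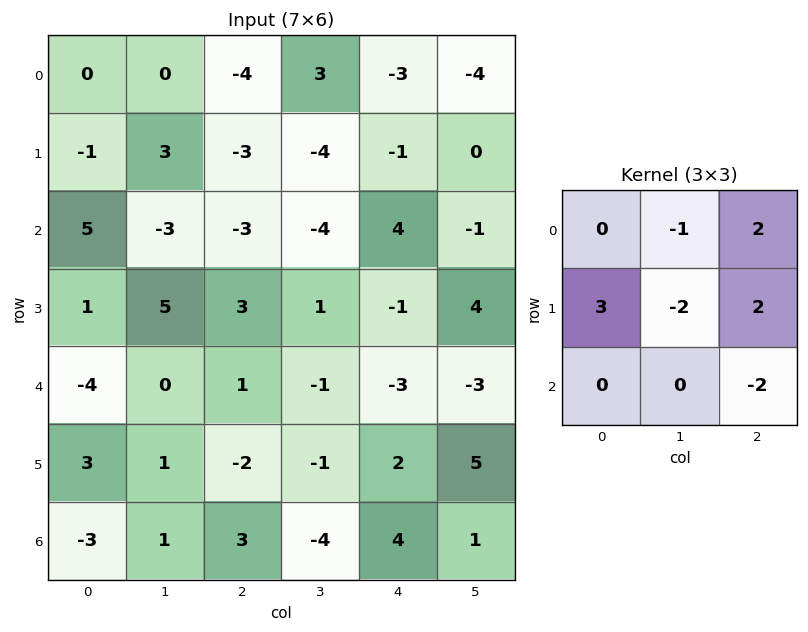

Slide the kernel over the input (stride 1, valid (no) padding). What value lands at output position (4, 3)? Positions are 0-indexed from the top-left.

-2

The receptive field on the input at this output position is [-1 -3 -3 / -1 2 5 / -4 4 1]. Elementwise product with the kernel and sum: -3·-1 + -3·2 + -1·3 + 2·-2 + 5·2 + 1·-2.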